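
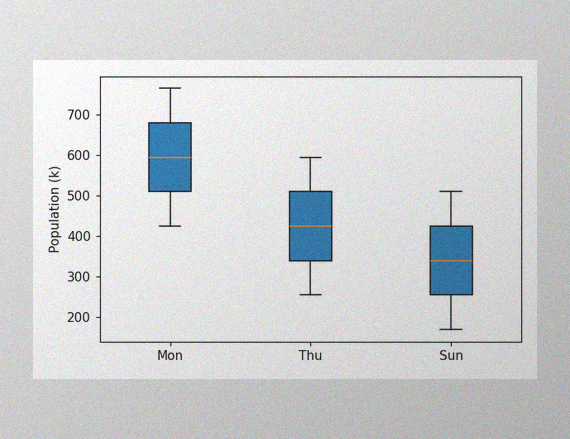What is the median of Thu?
425k

The image has some photo noise and uneven lighting. The median line in the Thu box sits at 425k.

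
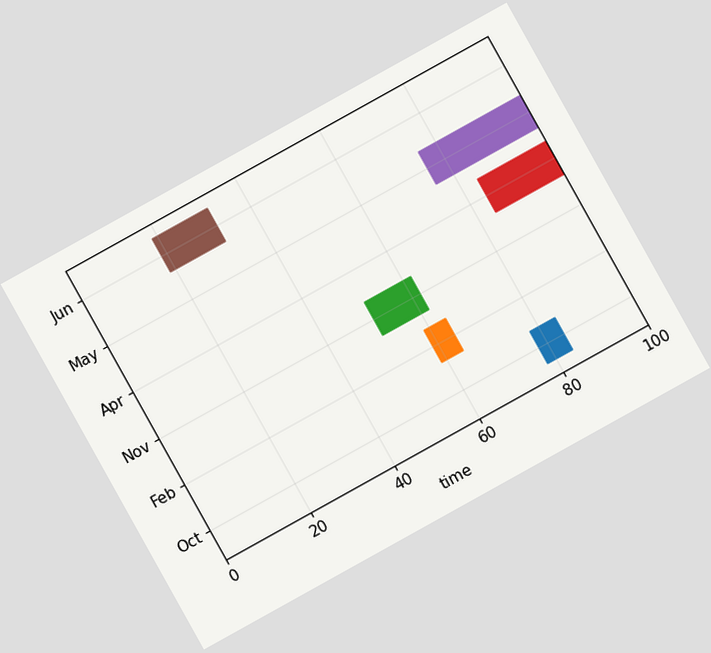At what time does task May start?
The chart is tilted about 29° counter-clockwise. The May bar begins at t=76.

76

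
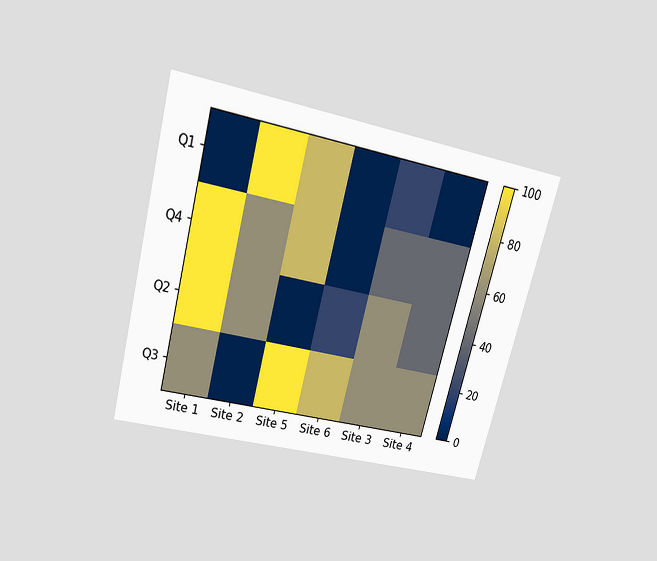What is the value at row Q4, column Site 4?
The chart is tilted about 15° clockwise and viewed slightly from above. Matching cell (Q4, Site 4) against the colorbar gives 40.

40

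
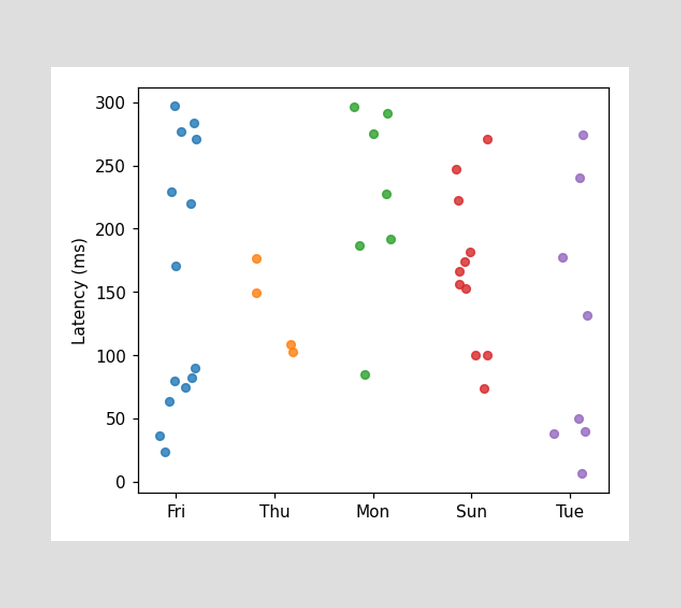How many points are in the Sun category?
Counting the markers in the Sun column gives 11.

11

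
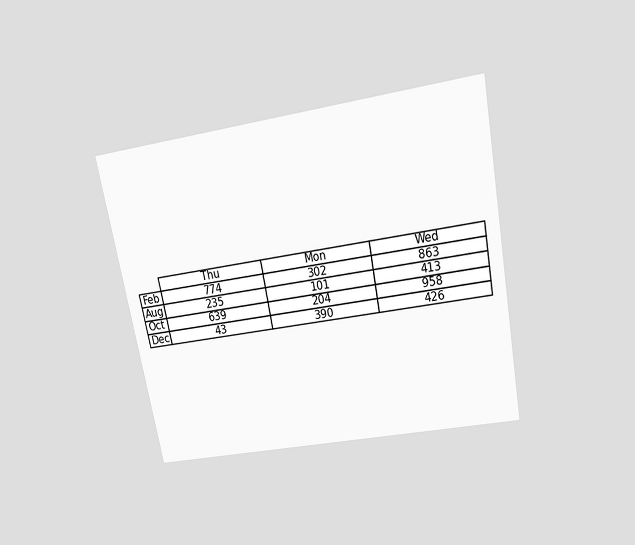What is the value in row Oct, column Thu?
639

The chart is tilted about 11° counter-clockwise and viewed slightly from above. The (Oct, Thu) cell reads 639.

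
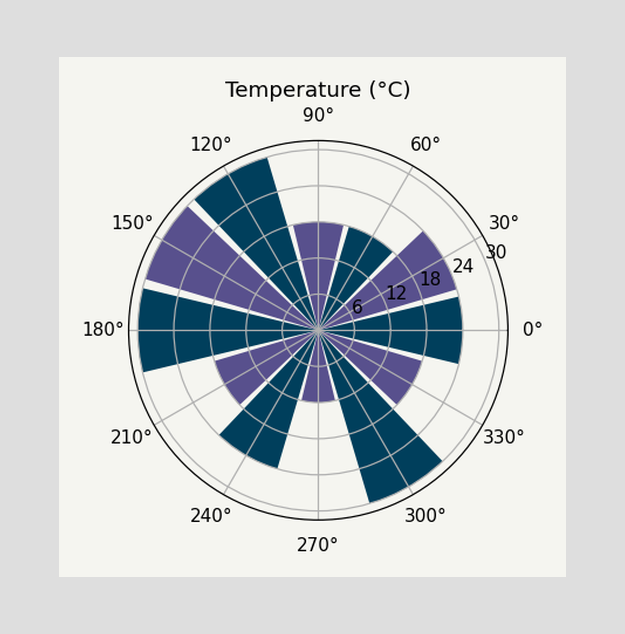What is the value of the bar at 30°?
The bar at 30° reaches 24°C on the radial axis.

24°C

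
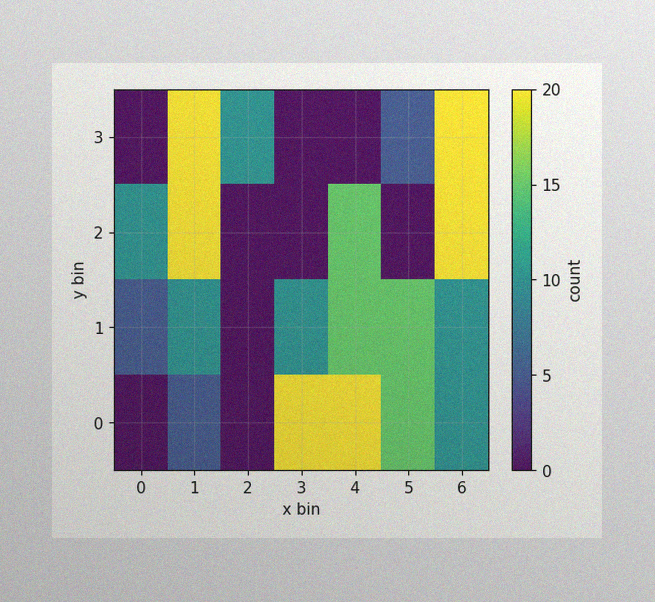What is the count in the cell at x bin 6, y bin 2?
20

The image has some photo noise and uneven lighting. Matching the cell (6, 2) against the colorbar gives 20.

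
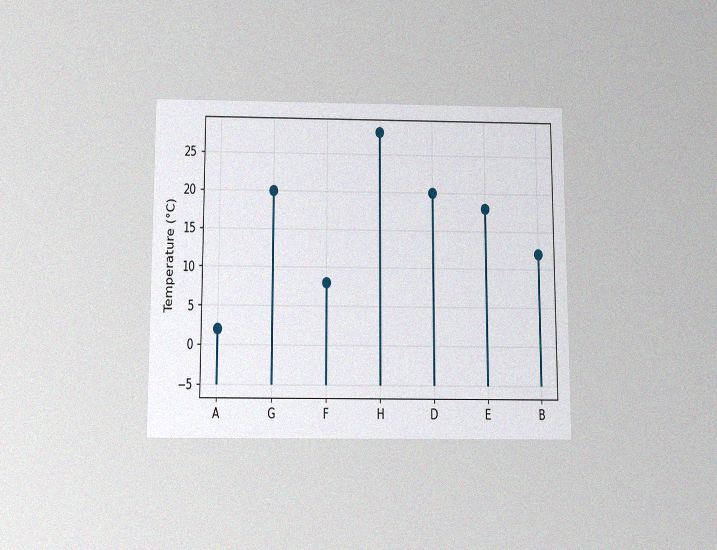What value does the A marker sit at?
2°C

The chart is viewed slightly from below, with some photo noise. The A marker sits at 2°C.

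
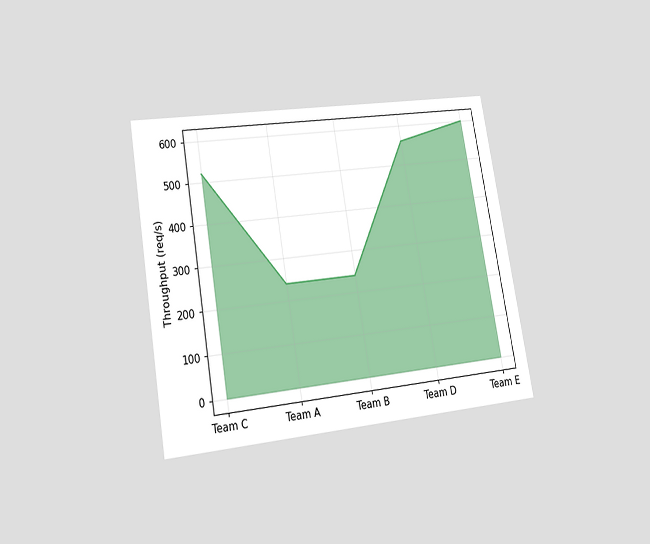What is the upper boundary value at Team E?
The chart is tilted about 10° counter-clockwise and viewed at a slight angle. At Team E the upper boundary is at 600req/s.

600req/s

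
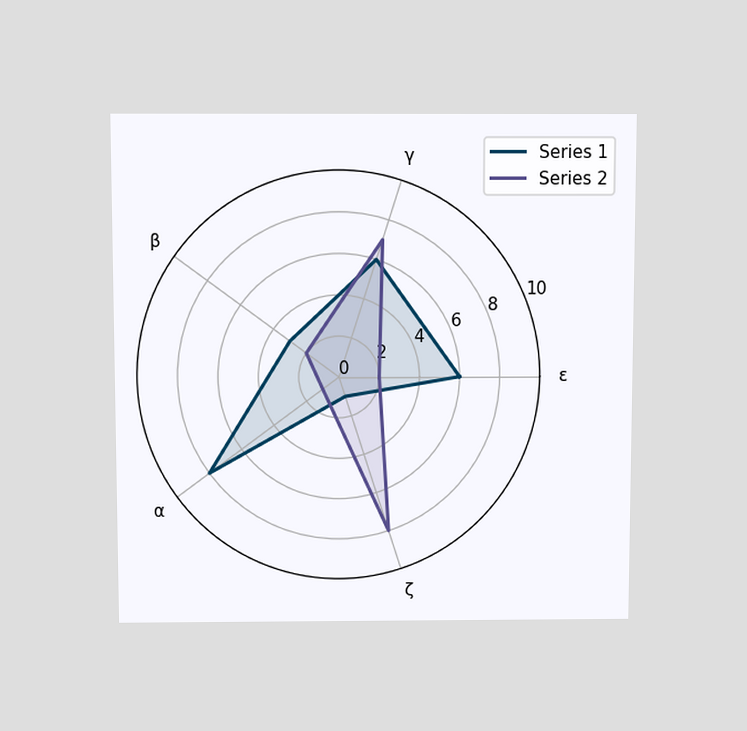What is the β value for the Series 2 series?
2

The chart is viewed slightly from above. On the β axis, Series 2 reaches 2.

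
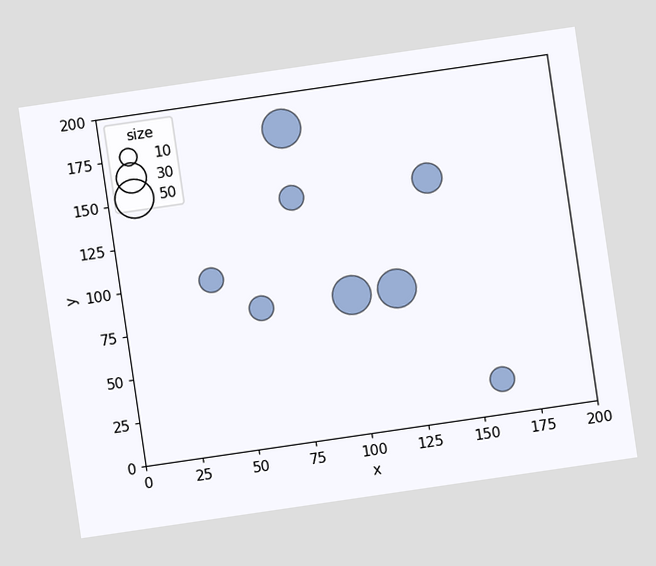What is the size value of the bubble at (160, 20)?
The chart is tilted about 8° counter-clockwise. Matching the bubble at (160, 20) against the size legend gives 20.

20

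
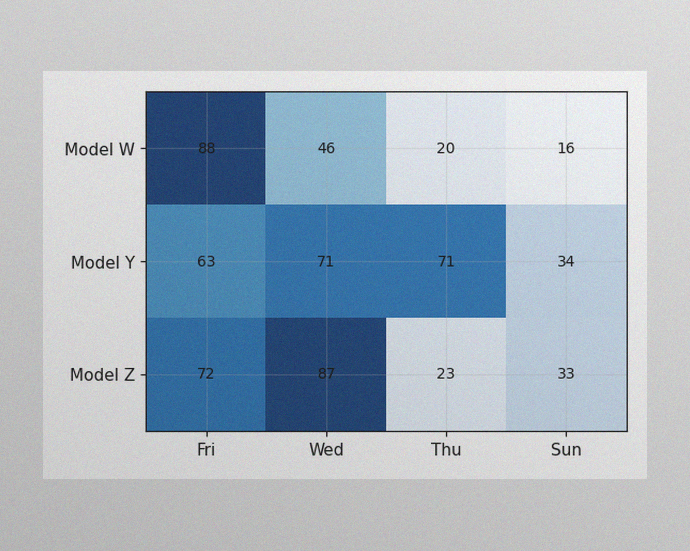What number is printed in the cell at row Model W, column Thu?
20

The image has some photo noise and uneven lighting. The (Model W, Thu) cell reads 20.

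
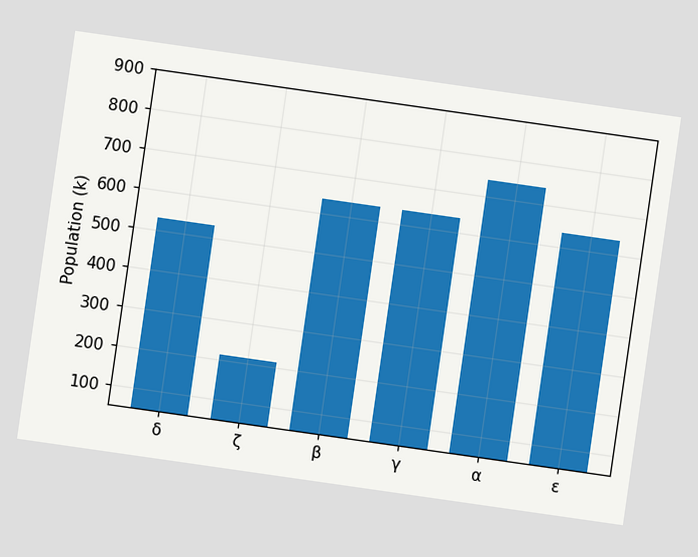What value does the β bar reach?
636k

The chart is tilted about 8° clockwise. Reading along the chart's y-axis, the β bar reaches 636k.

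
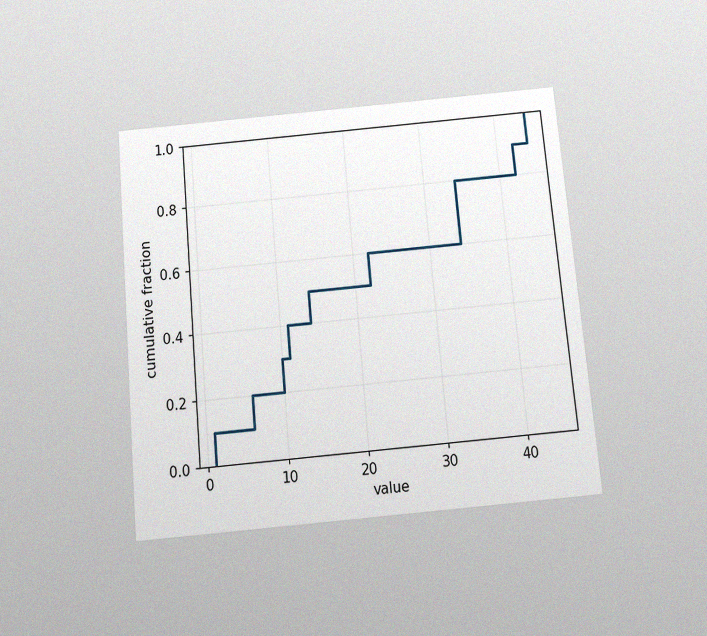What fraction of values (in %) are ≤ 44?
100%

The chart is tilted about 5° counter-clockwise and viewed slightly from below, with some photo noise. At x=44 the ECDF step is at 100%.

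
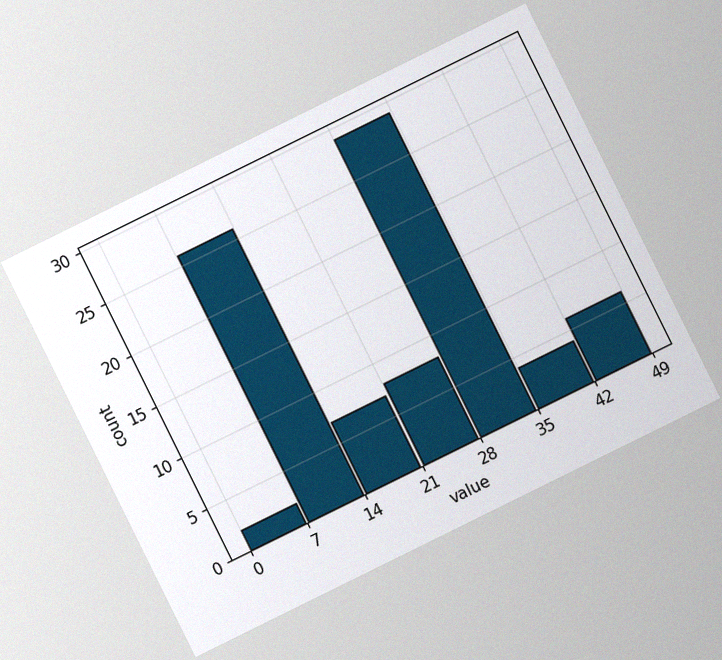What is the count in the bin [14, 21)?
7

The chart is tilted about 26° counter-clockwise, with some photo noise. The [14, 21) bin has height 7.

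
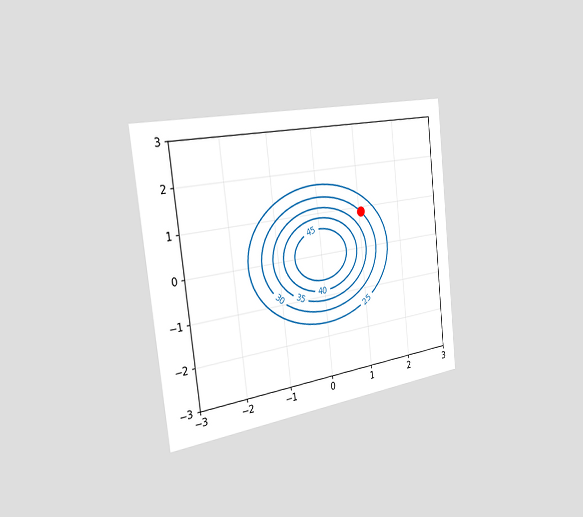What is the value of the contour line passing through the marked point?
30

The chart is tilted about 7° counter-clockwise and viewed slightly from the left. The marked point sits on the contour labelled 30.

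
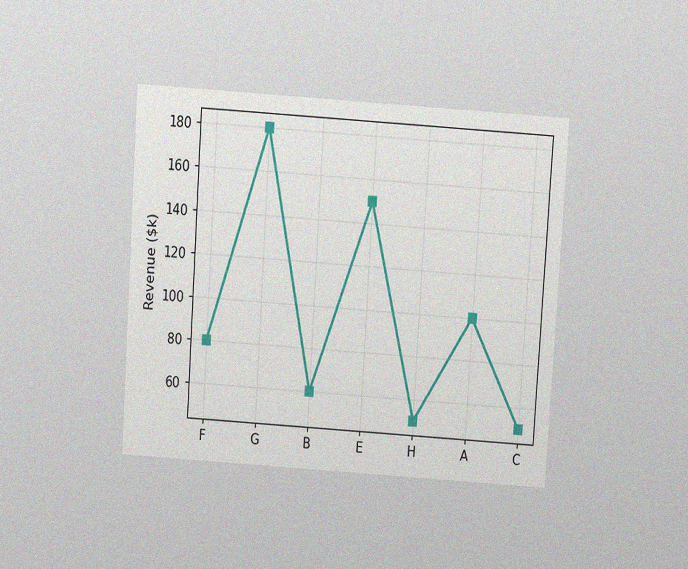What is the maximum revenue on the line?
The chart is tilted about 4° clockwise and viewed slightly from above, with some photo noise. The highest point is at G, and reading across to the y-axis gives $180k.

$180k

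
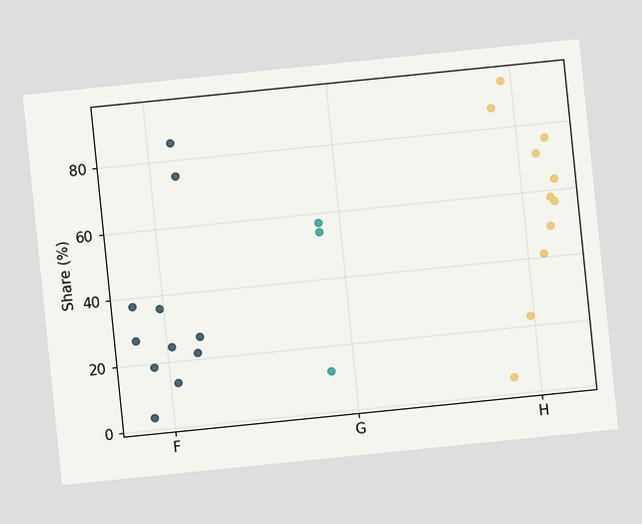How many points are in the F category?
11

The chart is tilted about 6° counter-clockwise. Counting the markers in the F column gives 11.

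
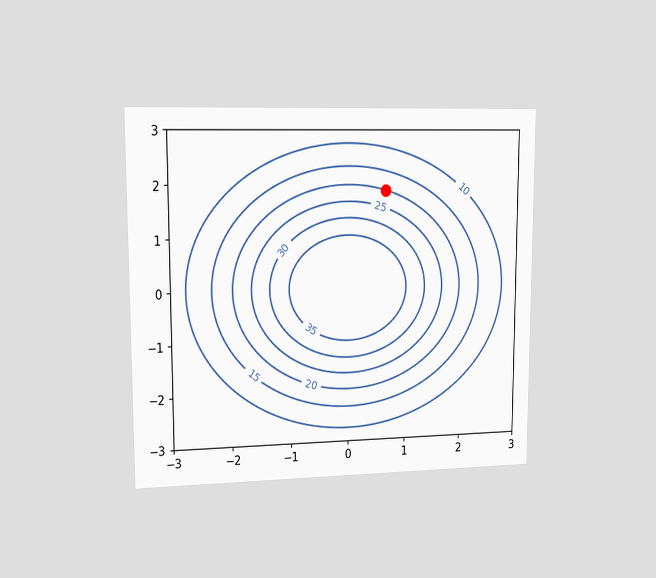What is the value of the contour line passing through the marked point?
The chart is viewed slightly from the left. The marked point sits on the contour labelled 20.

20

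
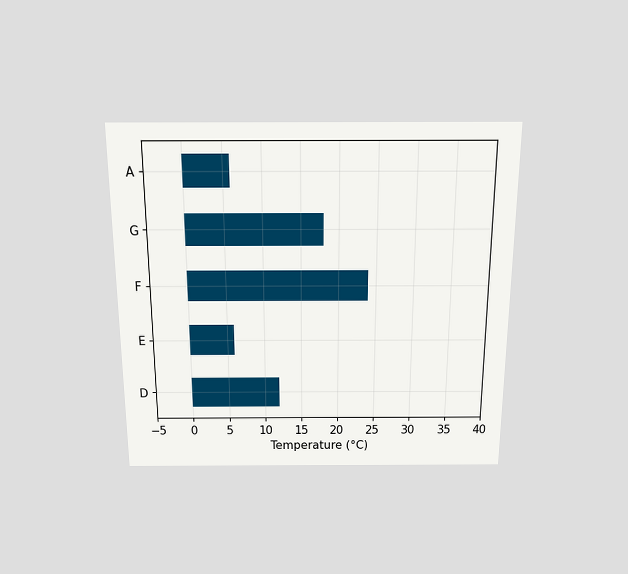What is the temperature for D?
12°C

The chart is viewed slightly from above. Reading along the chart's x-axis, the D bar reaches 12°C.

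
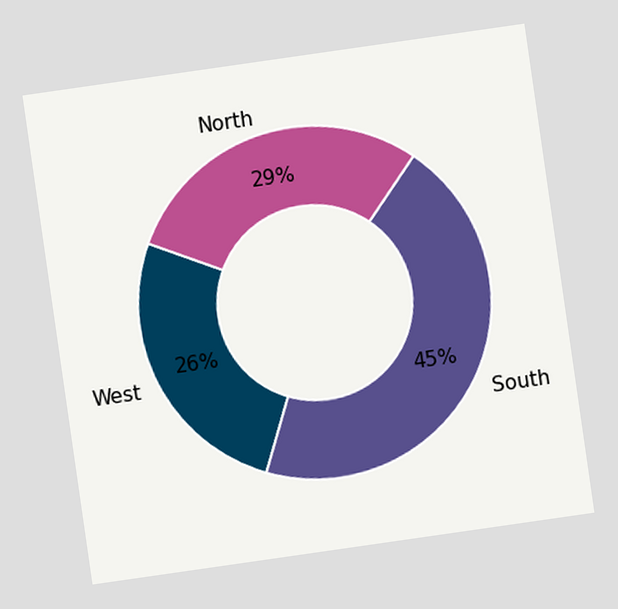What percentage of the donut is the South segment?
45%

The chart is tilted about 8° counter-clockwise. The South segment takes up 45% of the ring.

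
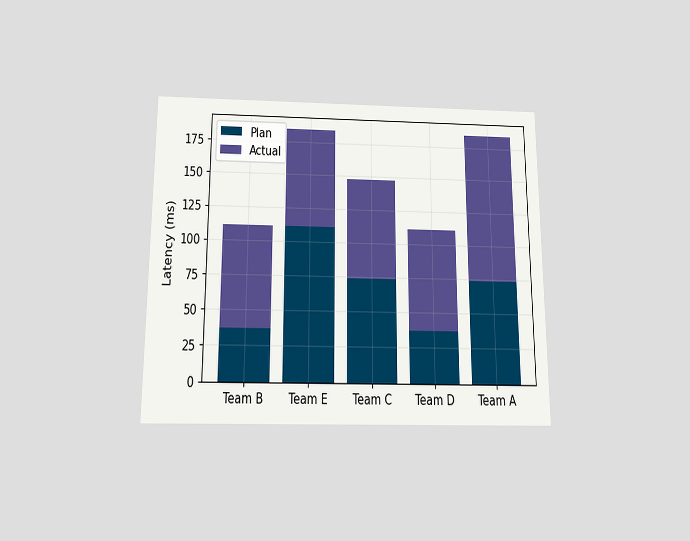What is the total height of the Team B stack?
111ms

The chart is viewed slightly from below. The Team B stack's top reaches 111ms on the y-axis.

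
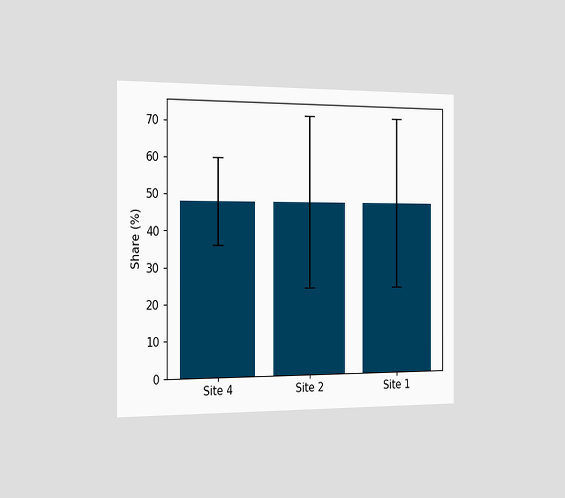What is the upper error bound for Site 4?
The chart is viewed slightly from the left. The Site 4 bar's upper whisker reaches 60%.

60%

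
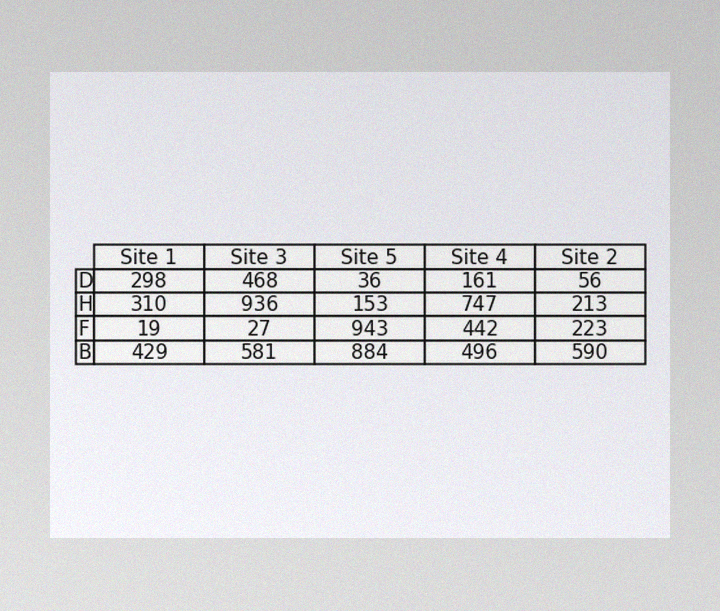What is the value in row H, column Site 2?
213

The image has some photo noise and uneven lighting. The (H, Site 2) cell reads 213.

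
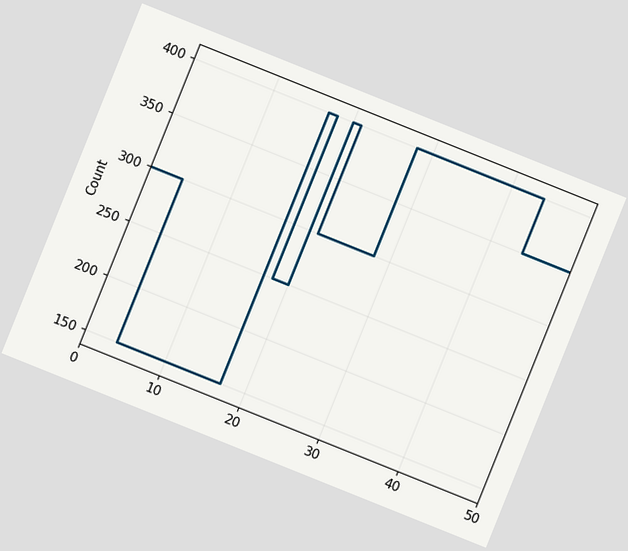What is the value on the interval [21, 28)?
300

The chart is tilted about 22° clockwise. On [21, 28) the step sits at 300.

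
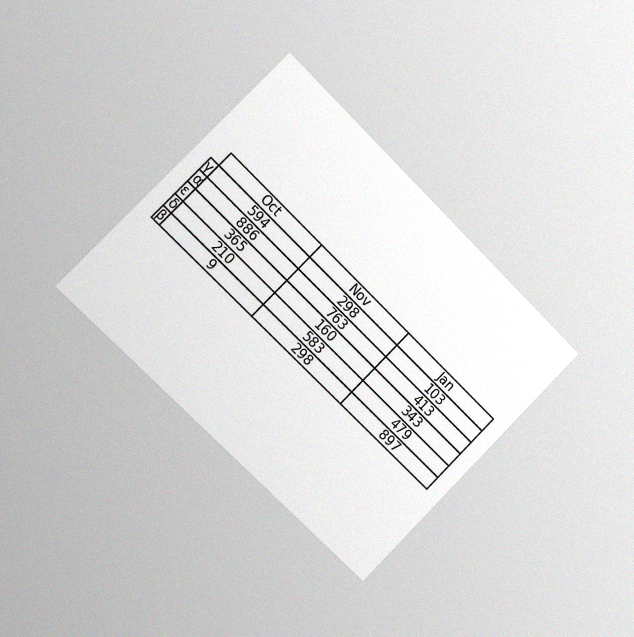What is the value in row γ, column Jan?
103

The chart is tilted about 45° clockwise and viewed slightly from the left, with some photo noise. The (γ, Jan) cell reads 103.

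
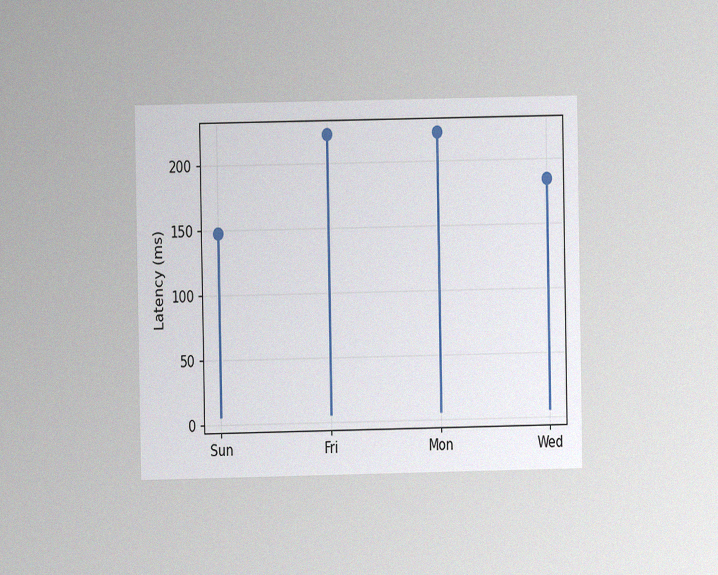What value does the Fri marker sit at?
The chart is viewed at a slight angle, with some photo noise. The Fri marker sits at 222ms.

222ms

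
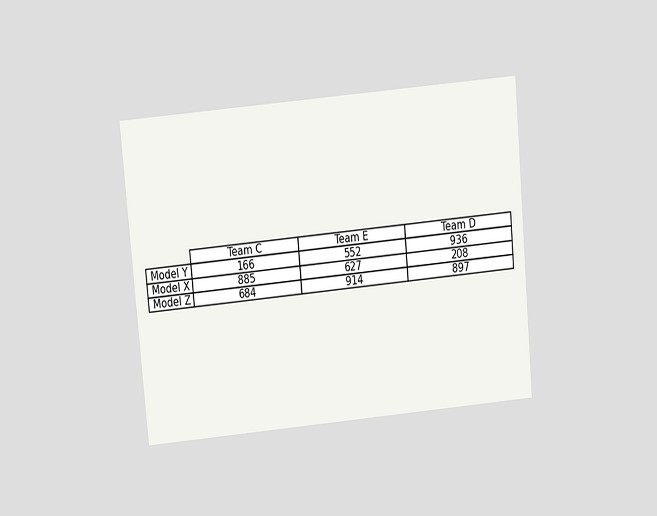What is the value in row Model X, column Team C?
The chart is tilted about 5° counter-clockwise and viewed slightly from above. The (Model X, Team C) cell reads 885.

885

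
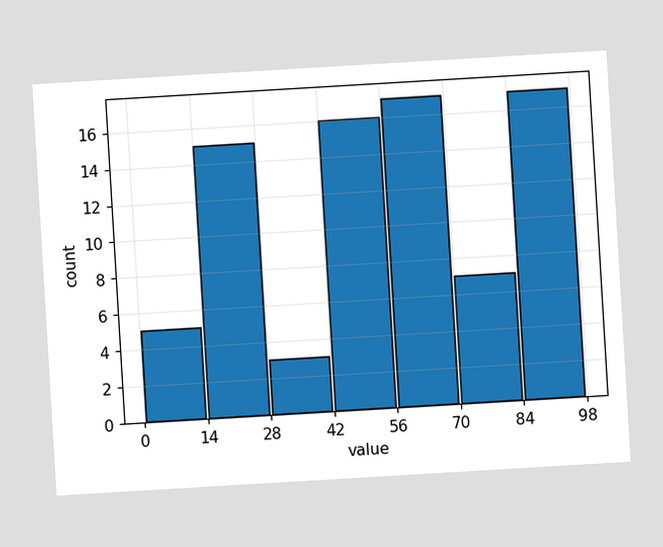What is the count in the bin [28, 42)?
3

The chart is tilted about 3° counter-clockwise. The [28, 42) bin has height 3.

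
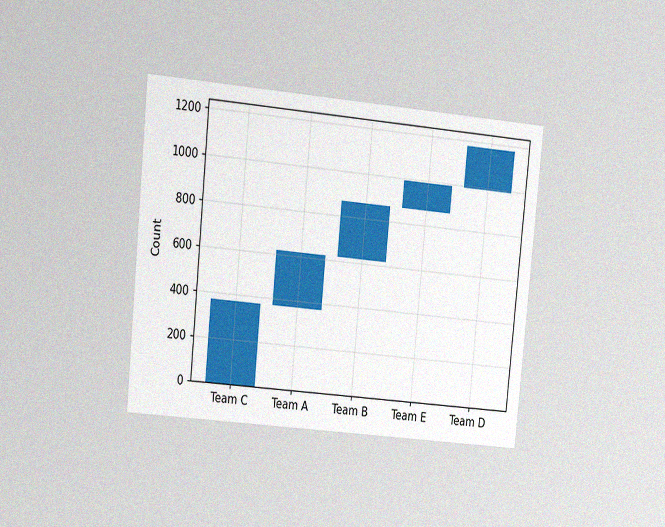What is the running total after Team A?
The chart is tilted about 6° clockwise and viewed at a slight angle, with some photo noise. After Team A the running total reaches 620.

620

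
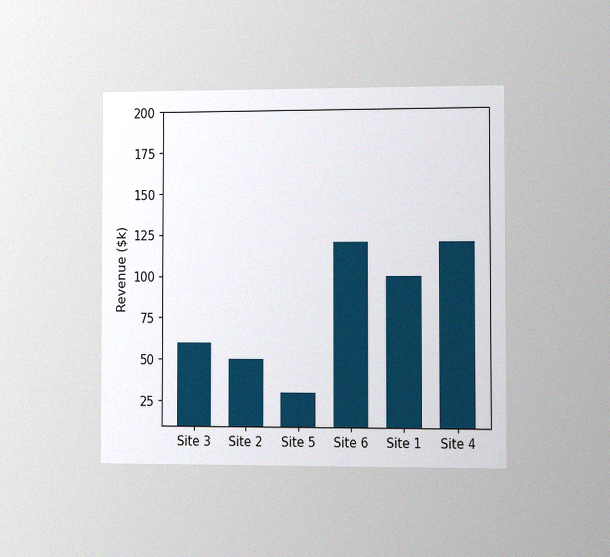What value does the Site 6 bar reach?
$120k

The chart is viewed at a slight angle, with some photo noise. Reading along the chart's y-axis, the Site 6 bar reaches $120k.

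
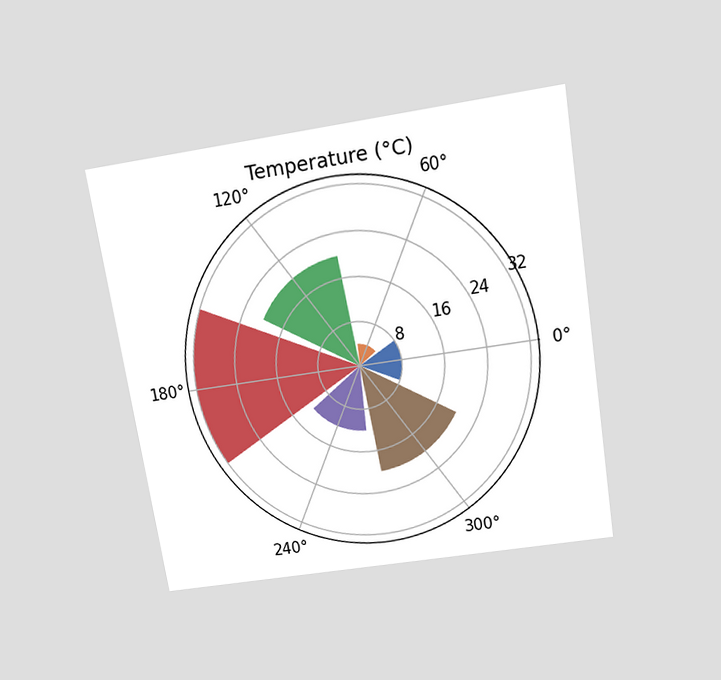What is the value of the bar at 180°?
The chart is tilted about 9° counter-clockwise and viewed slightly from above. The bar at 180° reaches 32°C on the radial axis.

32°C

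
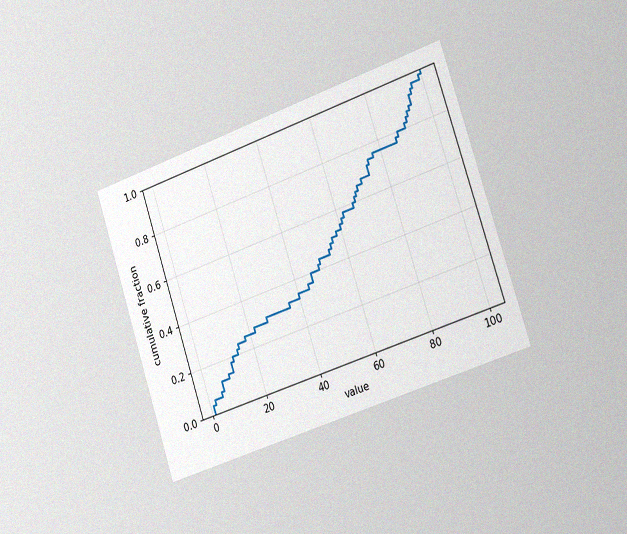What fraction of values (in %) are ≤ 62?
58%

The chart is tilted about 18° counter-clockwise and viewed slightly from the right, with some photo noise. At x=62 the ECDF step is at 58%.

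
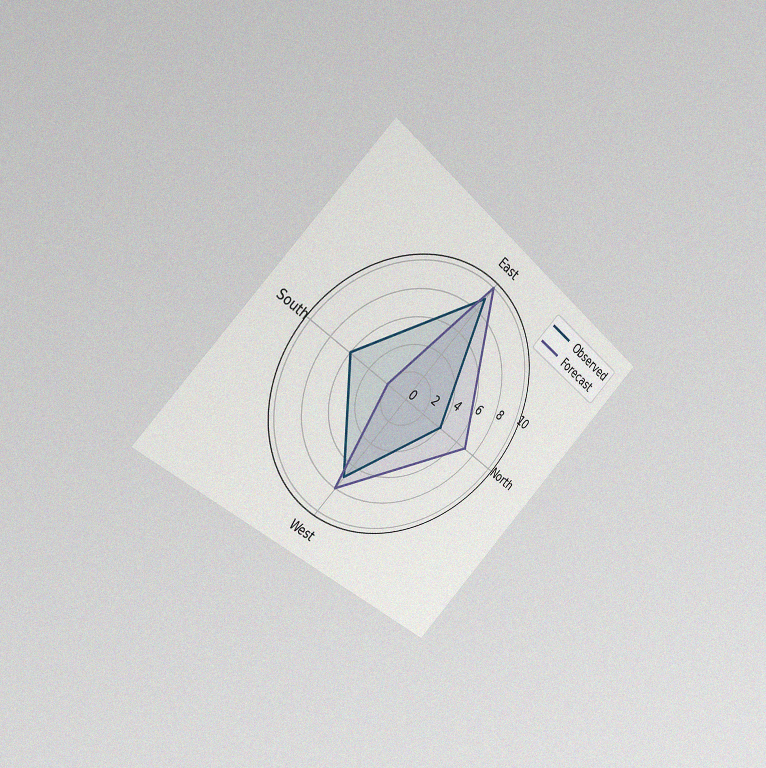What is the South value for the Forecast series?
2

The chart is tilted about 45° clockwise and viewed slightly from the left, with some photo noise. On the South axis, Forecast reaches 2.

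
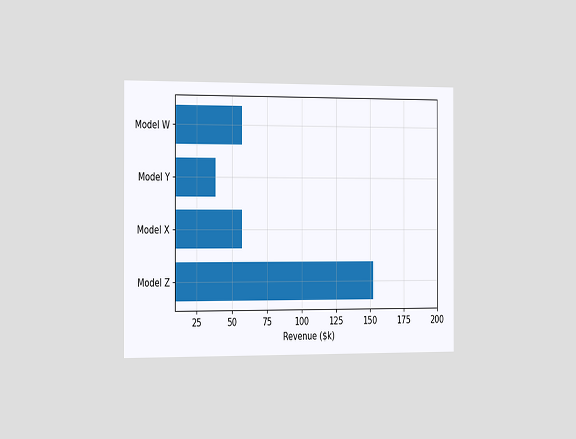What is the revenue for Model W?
$57k

The chart is viewed slightly from the left. Reading along the chart's x-axis, the Model W bar reaches $57k.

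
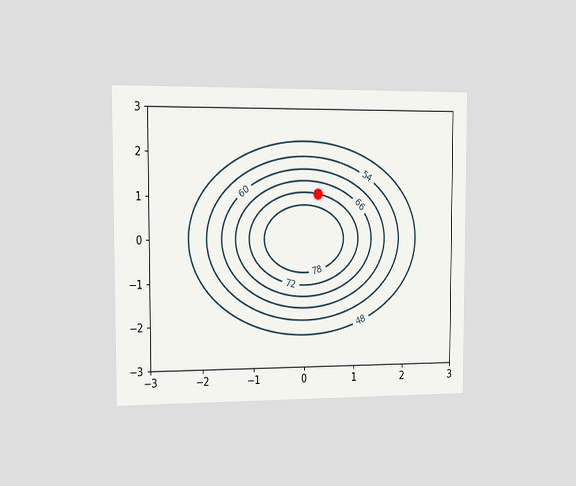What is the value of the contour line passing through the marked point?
72

The chart is viewed slightly from the left. The marked point sits on the contour labelled 72.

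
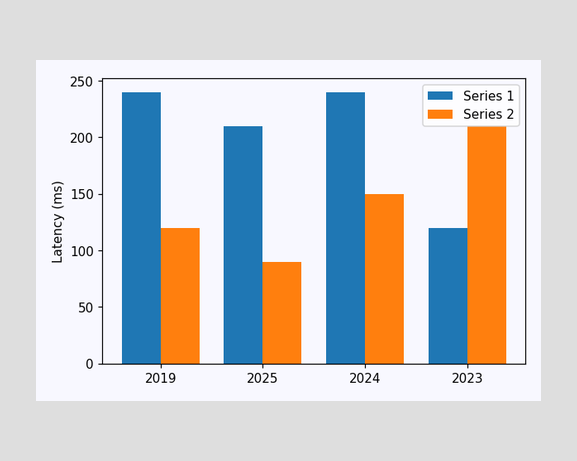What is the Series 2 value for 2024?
The Series 2 bar at 2024 reaches 150ms on the y-axis.

150ms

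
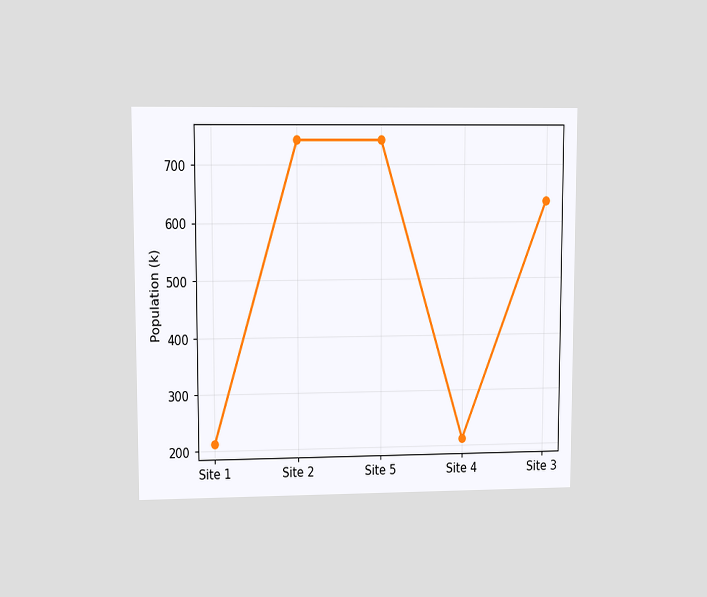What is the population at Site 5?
742k

The chart is viewed at a slight angle. At Site 5, the line is at 742k.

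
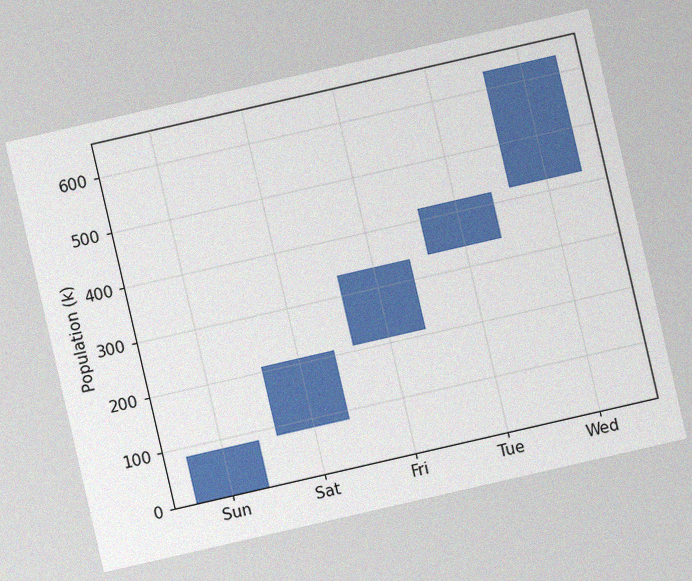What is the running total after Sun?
84k

The chart is tilted about 13° counter-clockwise, with some photo noise. After Sun the running total reaches 84k.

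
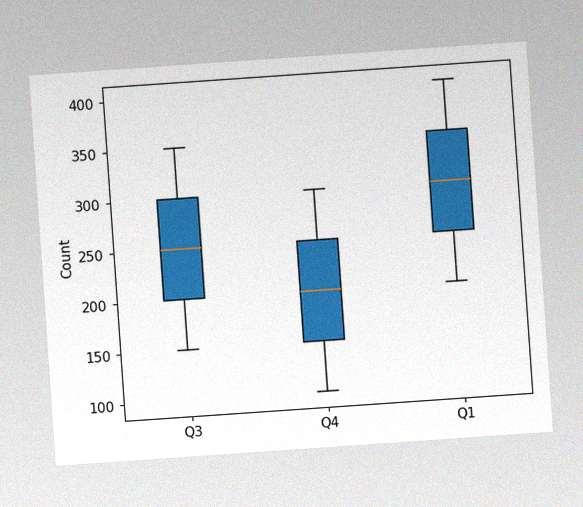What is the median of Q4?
The chart is tilted about 4° counter-clockwise, with some photo noise. The median line in the Q4 box sits at 200.

200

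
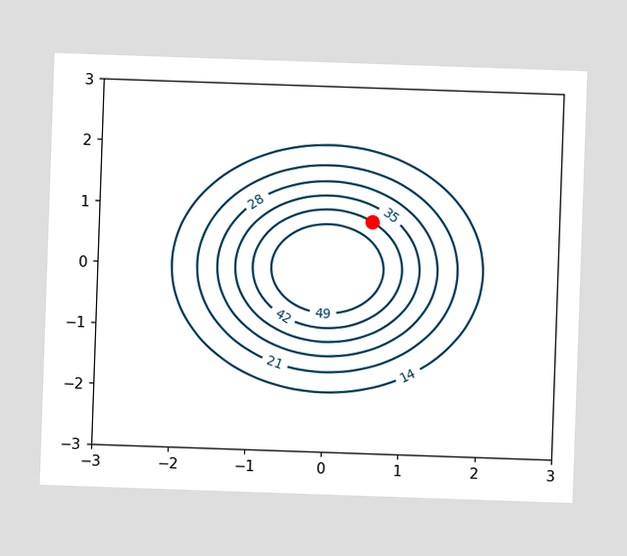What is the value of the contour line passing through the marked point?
42

The marked point sits on the contour labelled 42.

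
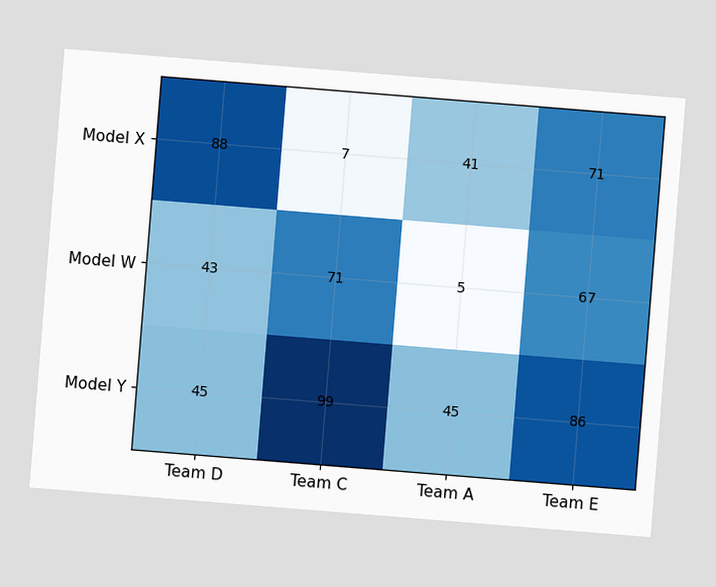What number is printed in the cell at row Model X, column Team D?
The chart is tilted about 5° clockwise. The (Model X, Team D) cell reads 88.

88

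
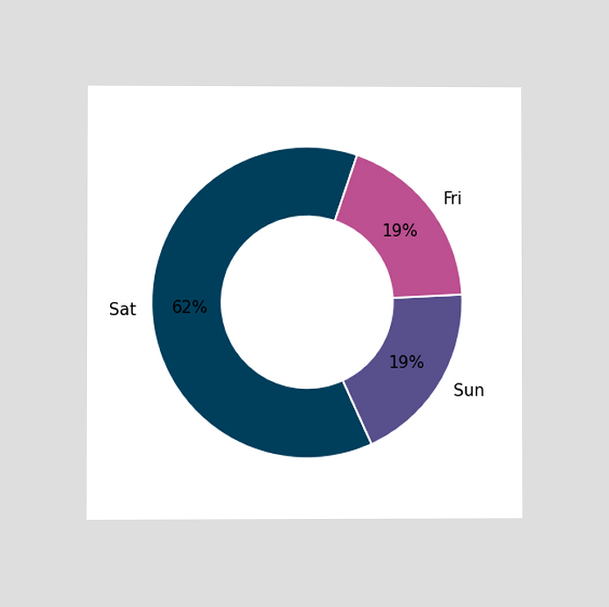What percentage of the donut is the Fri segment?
The chart is viewed at a slight angle. The Fri segment takes up 19% of the ring.

19%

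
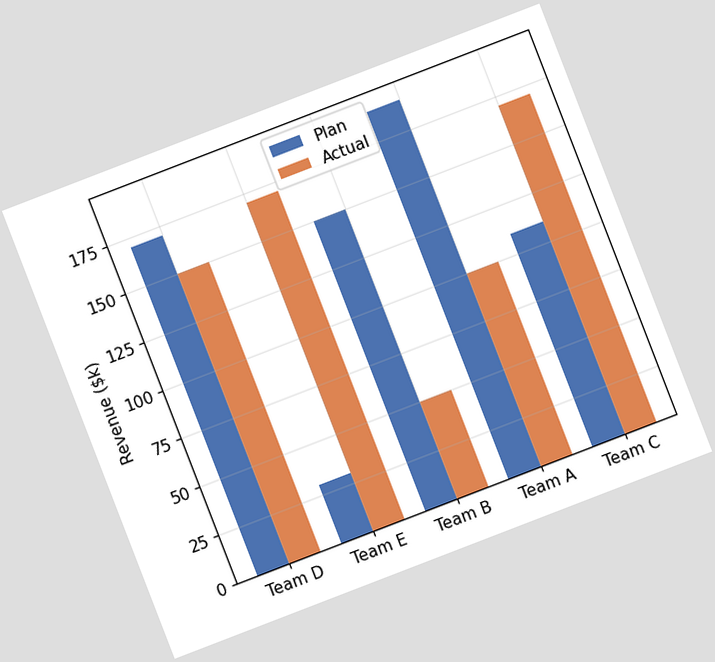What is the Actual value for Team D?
The chart is tilted about 21° counter-clockwise. The Actual bar at Team D reaches $150k on the y-axis.

$150k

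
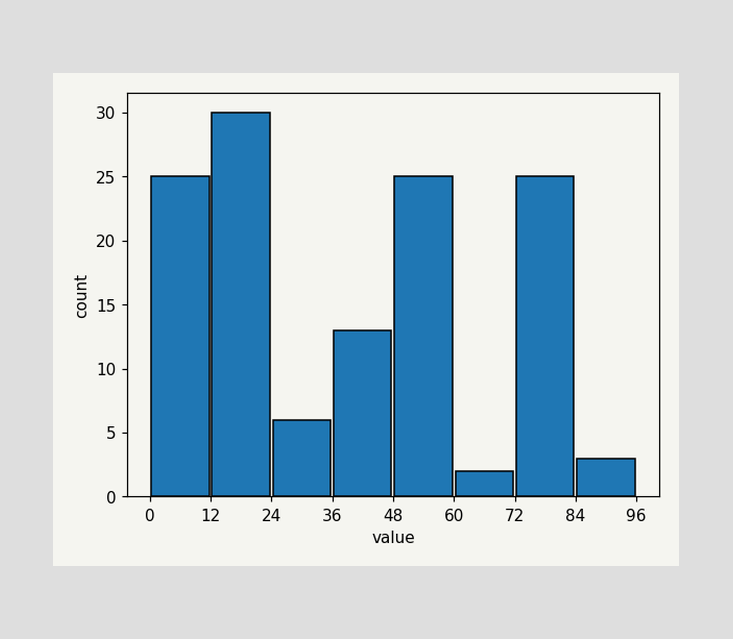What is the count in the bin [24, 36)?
6

The [24, 36) bin has height 6.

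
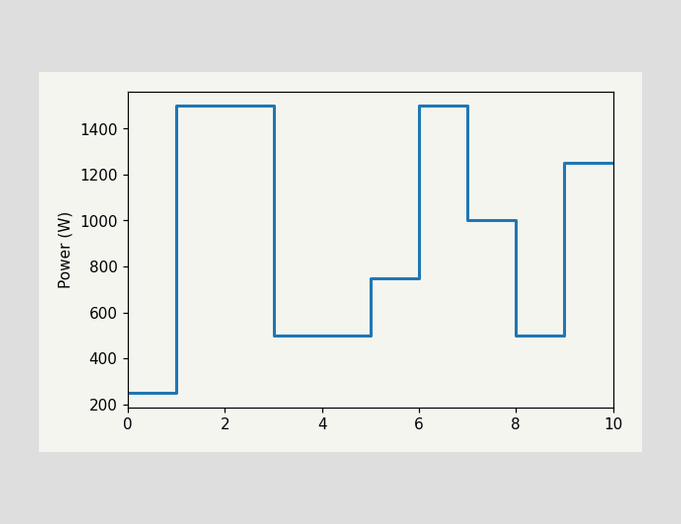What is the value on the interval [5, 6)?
750W

On [5, 6) the step sits at 750W.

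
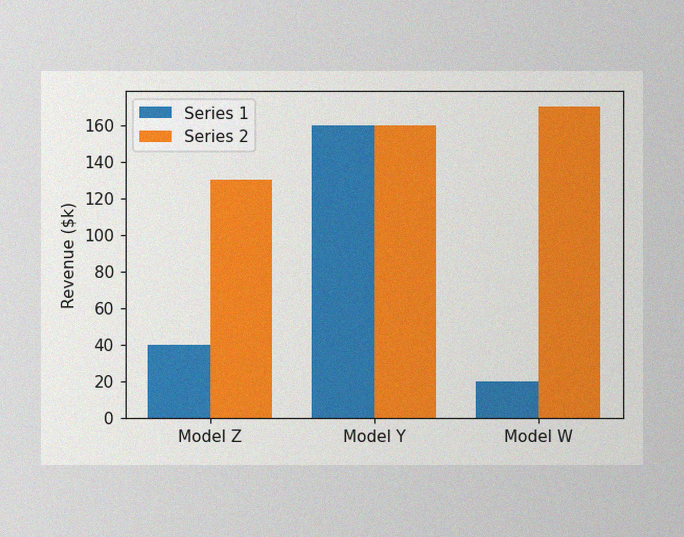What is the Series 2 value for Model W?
$170k

The image has some photo noise and uneven lighting. The Series 2 bar at Model W reaches $170k on the y-axis.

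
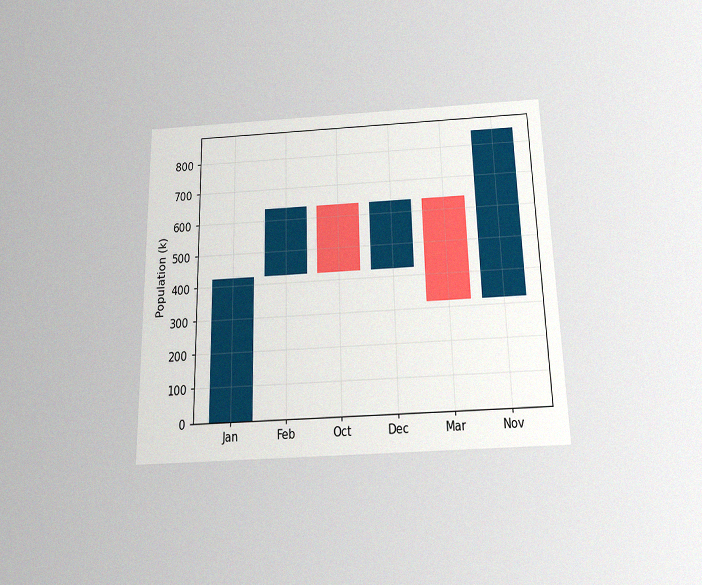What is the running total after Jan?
The chart is viewed slightly from below, with some photo noise. After Jan the running total reaches 424k.

424k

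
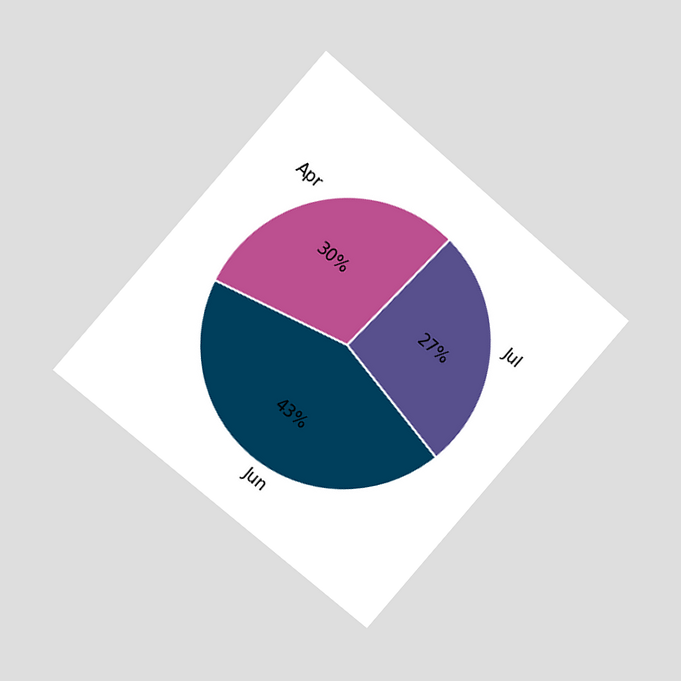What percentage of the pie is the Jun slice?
The chart is tilted about 41° clockwise and viewed at a slight angle. The Jun slice takes up 43% of the pie.

43%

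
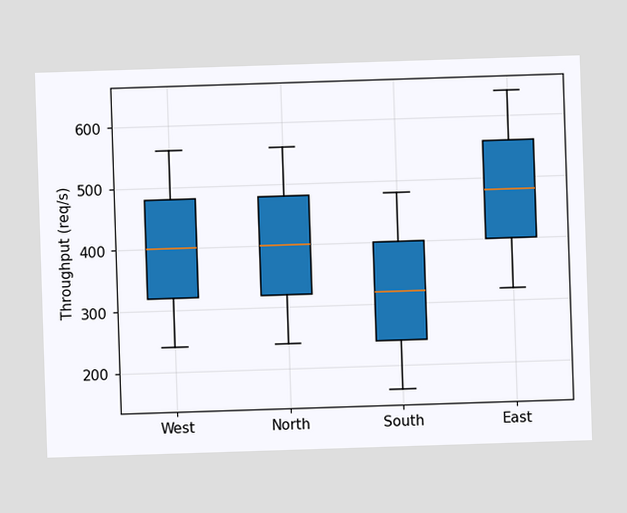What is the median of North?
The median line in the North box sits at 400req/s.

400req/s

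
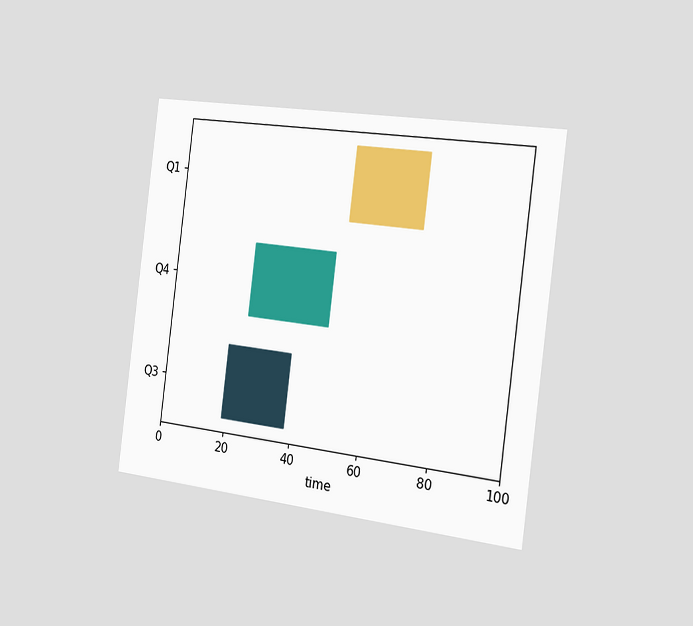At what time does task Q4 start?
24

The chart is tilted about 7° clockwise and viewed slightly from the right. The Q4 bar begins at t=24.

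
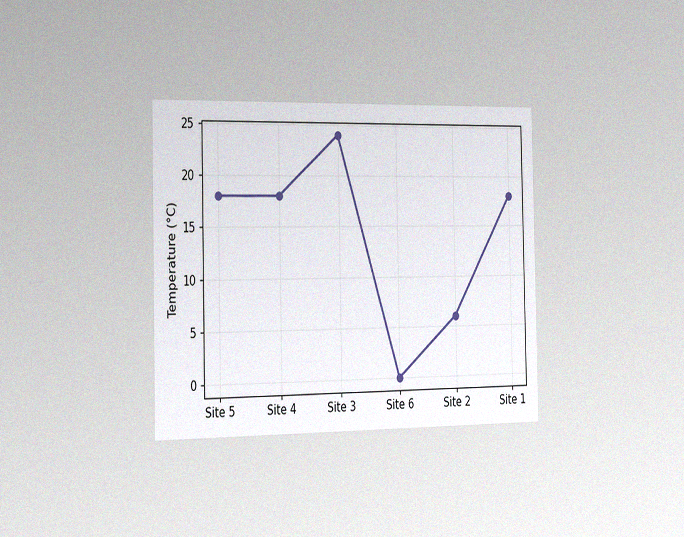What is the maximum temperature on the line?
24°C

The chart is viewed slightly from the left, with some photo noise. The highest point is at Site 3, and reading across to the y-axis gives 24°C.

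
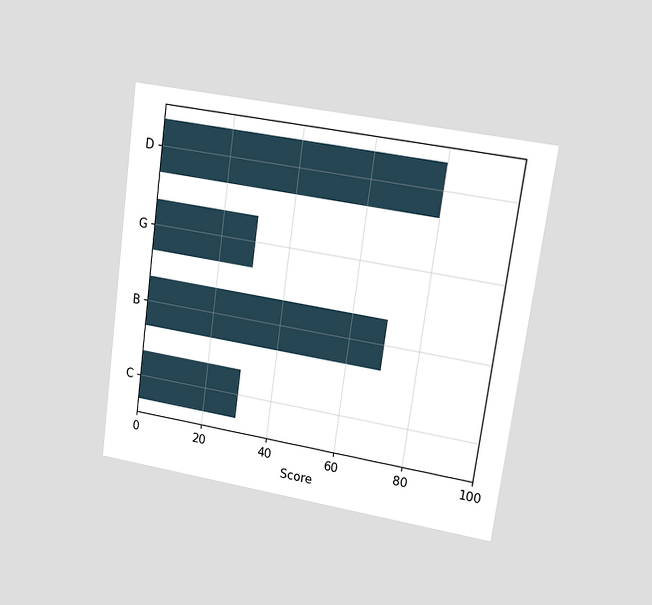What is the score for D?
80

The chart is tilted about 8° clockwise and viewed at a slight angle. Reading along the chart's x-axis, the D bar reaches 80.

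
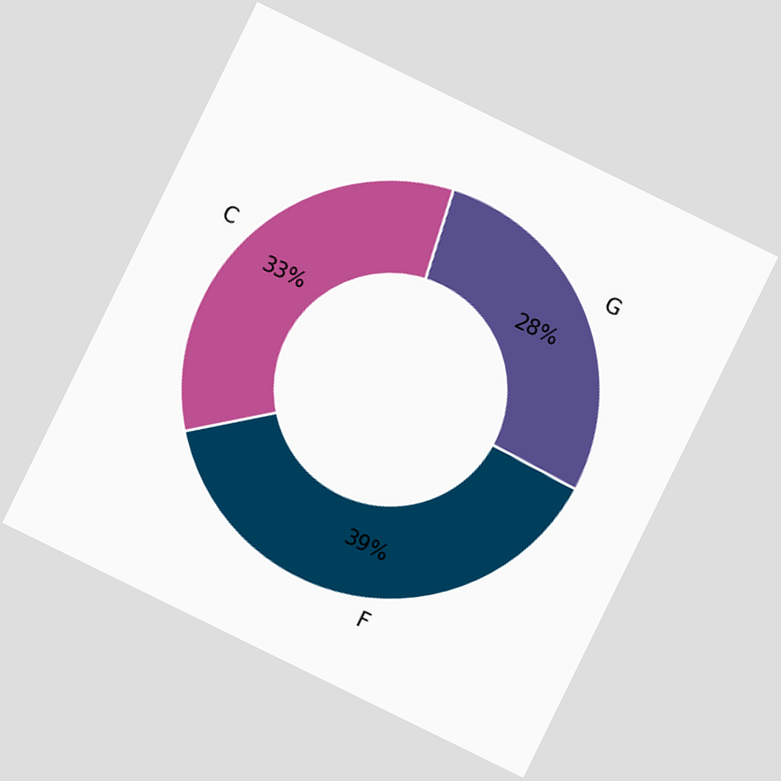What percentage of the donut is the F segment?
The chart is tilted about 26° clockwise. The F segment takes up 39% of the ring.

39%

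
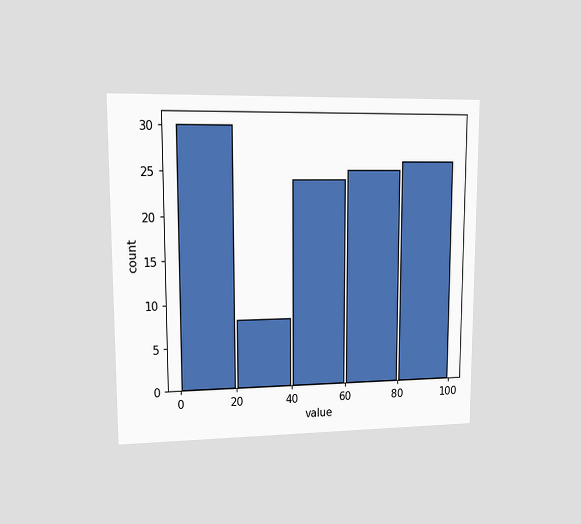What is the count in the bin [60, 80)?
25

The chart is viewed at a slight angle. The [60, 80) bin has height 25.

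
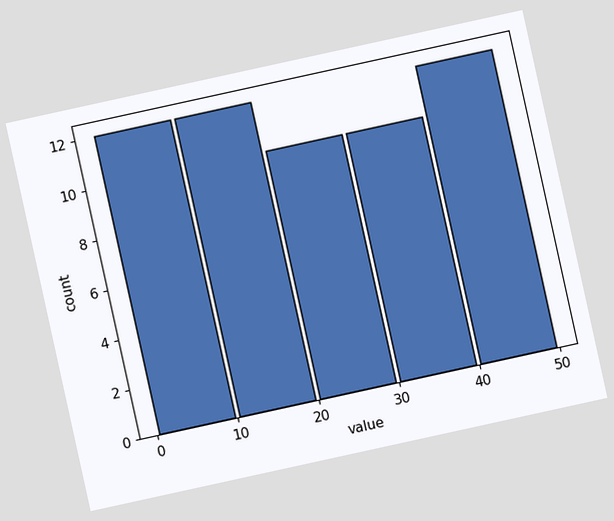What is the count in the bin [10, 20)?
The chart is tilted about 12° counter-clockwise. The [10, 20) bin has height 12.

12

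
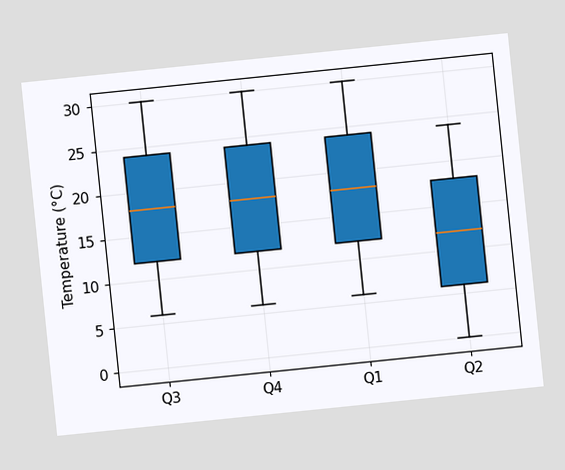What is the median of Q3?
The chart is tilted about 6° counter-clockwise. The median line in the Q3 box sits at 18°C.

18°C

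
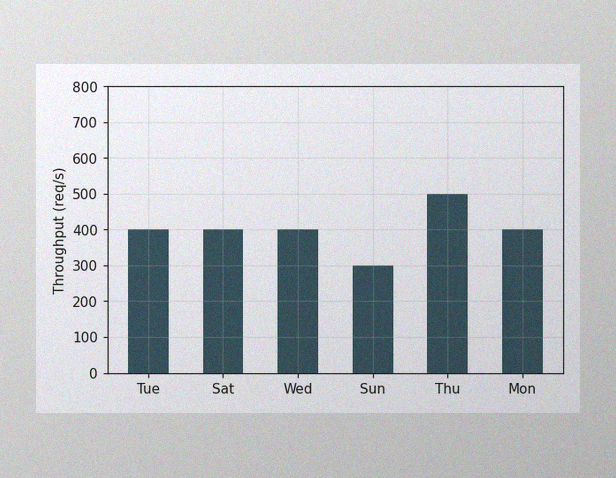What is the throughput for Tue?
The image has some photo noise and uneven lighting. Reading along the chart's y-axis, the Tue bar reaches 400req/s.

400req/s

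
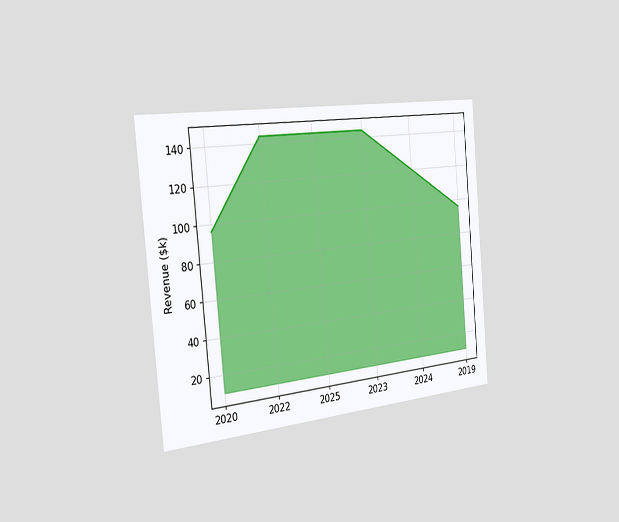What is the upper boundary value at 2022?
The chart is tilted about 5° counter-clockwise and viewed slightly from the left. At 2022 the upper boundary is at $144k.

$144k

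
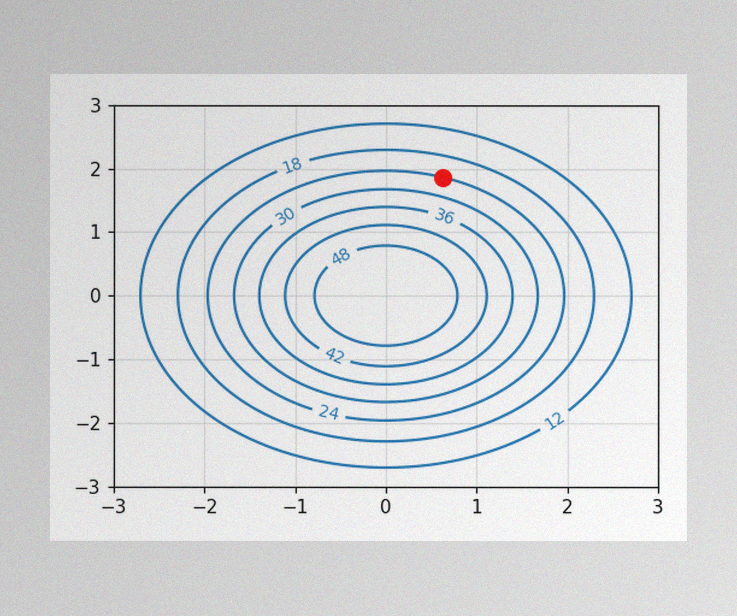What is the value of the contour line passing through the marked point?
The image has some photo noise and uneven lighting. The marked point sits on the contour labelled 24.

24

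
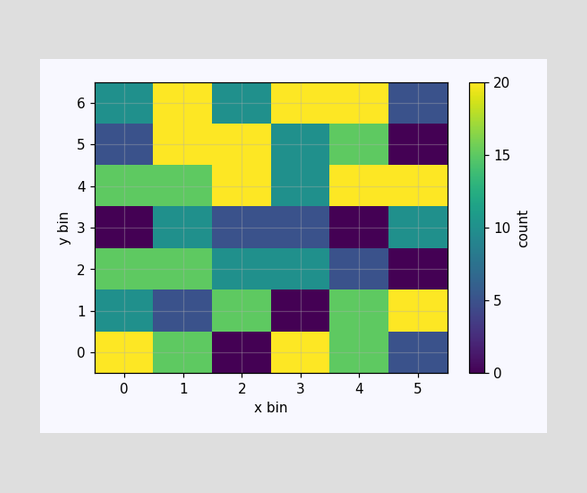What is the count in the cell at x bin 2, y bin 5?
Matching the cell (2, 5) against the colorbar gives 20.

20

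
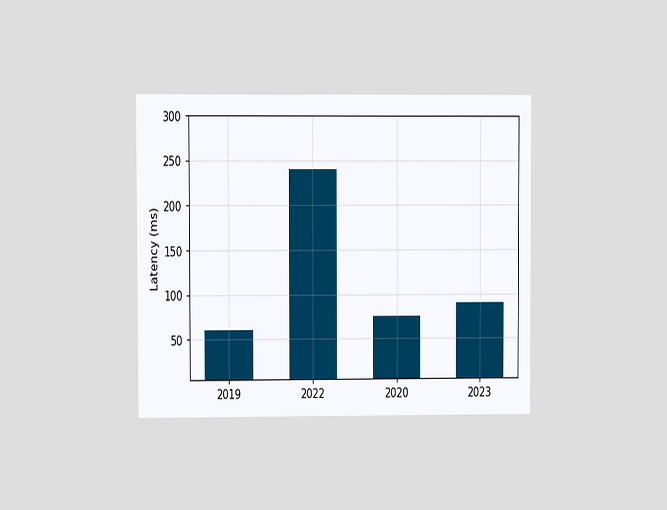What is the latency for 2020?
The chart is viewed at a slight angle. Reading along the chart's y-axis, the 2020 bar reaches 75ms.

75ms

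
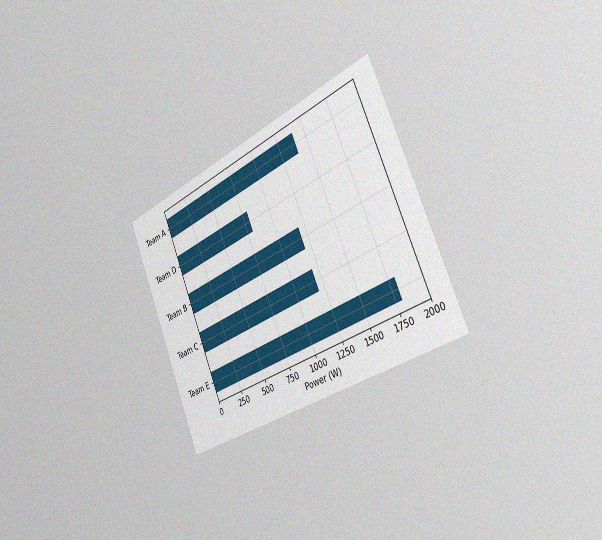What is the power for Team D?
800W

The chart is tilted about 23° counter-clockwise and viewed slightly from the right, with some photo noise. Reading along the chart's x-axis, the Team D bar reaches 800W.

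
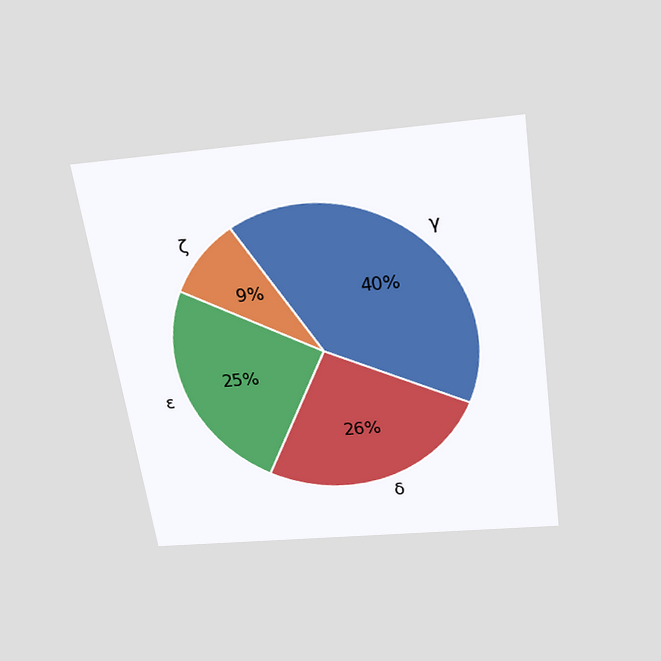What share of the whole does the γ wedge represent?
40%

The chart is tilted about 8° counter-clockwise and viewed slightly from above. The γ slice takes up 40% of the pie.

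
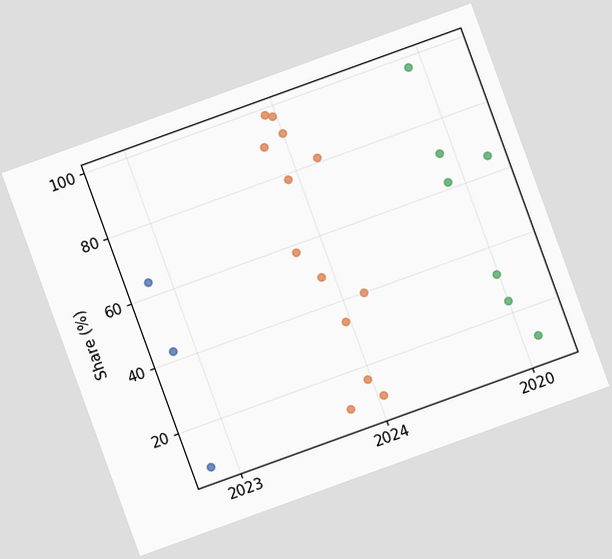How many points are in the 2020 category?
7

The chart is tilted about 20° counter-clockwise. Counting the markers in the 2020 column gives 7.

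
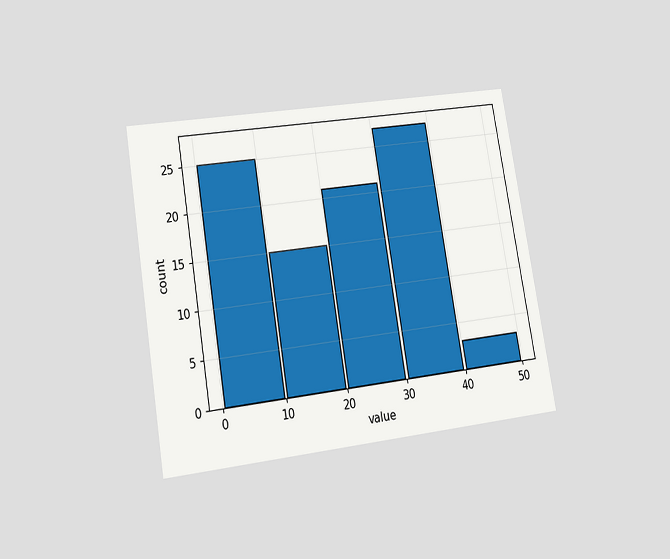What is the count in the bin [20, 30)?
The chart is tilted about 10° counter-clockwise and viewed at a slight angle. The [20, 30) bin has height 21.

21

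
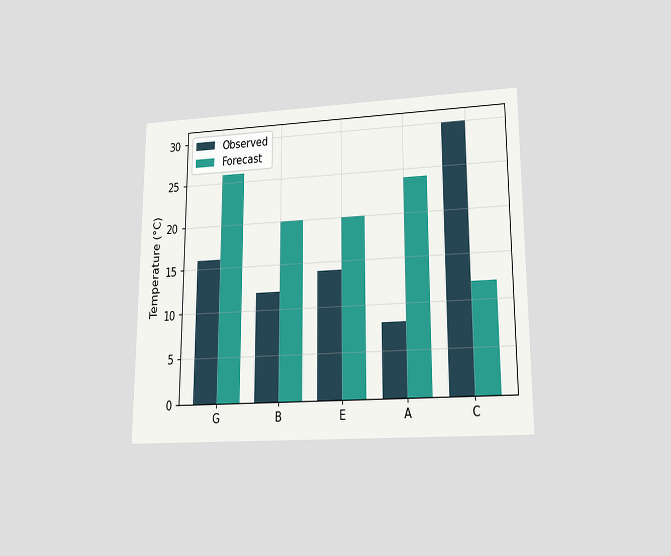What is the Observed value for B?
The chart is viewed at a slight angle. The Observed bar at B reaches 12°C on the y-axis.

12°C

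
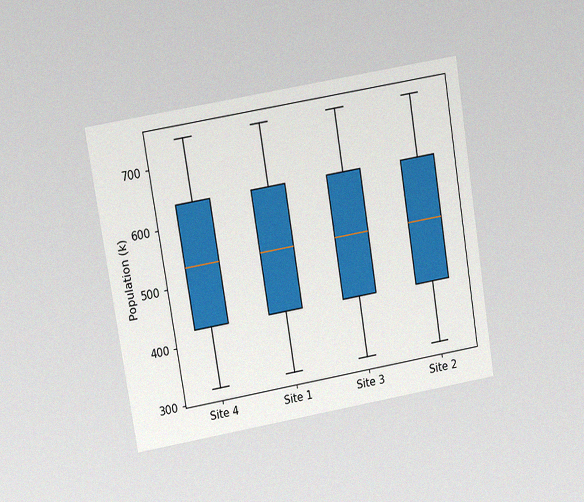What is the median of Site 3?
530k

The chart is tilted about 9° counter-clockwise and viewed at a slight angle, with some photo noise. The median line in the Site 3 box sits at 530k.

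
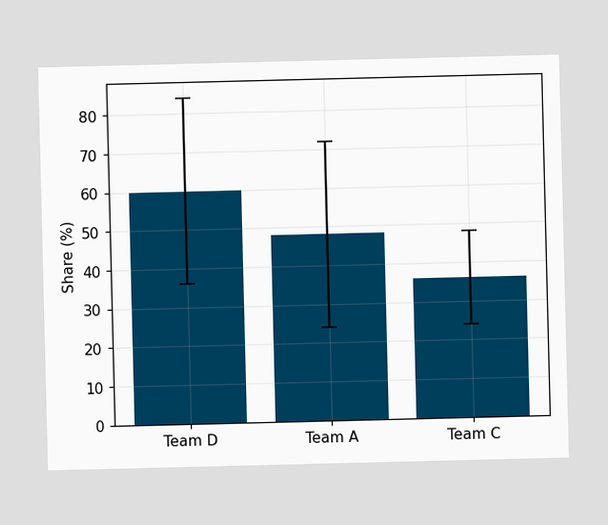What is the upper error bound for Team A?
The Team A bar's upper whisker reaches 72%.

72%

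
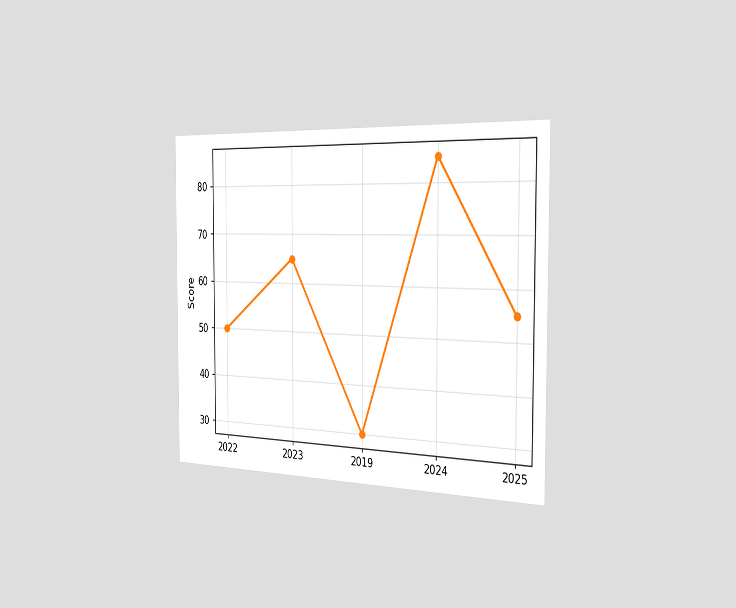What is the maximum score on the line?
85

The chart is viewed slightly from the right. The highest point is at 2024, and reading across to the y-axis gives 85.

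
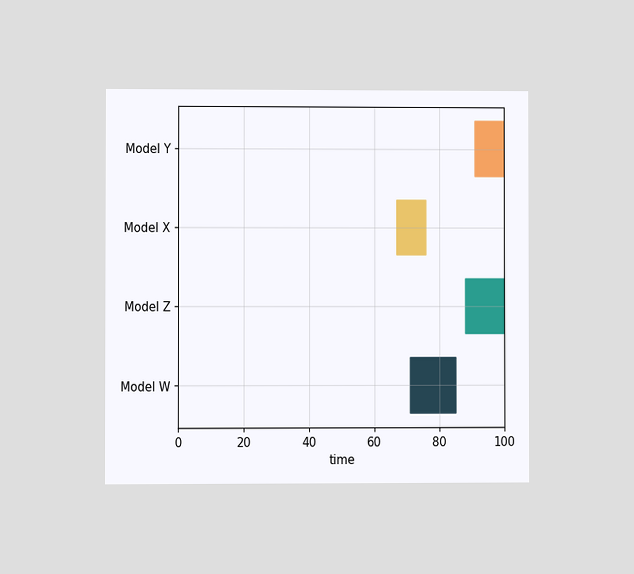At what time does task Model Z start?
88

The chart is viewed at a slight angle. The Model Z bar begins at t=88.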